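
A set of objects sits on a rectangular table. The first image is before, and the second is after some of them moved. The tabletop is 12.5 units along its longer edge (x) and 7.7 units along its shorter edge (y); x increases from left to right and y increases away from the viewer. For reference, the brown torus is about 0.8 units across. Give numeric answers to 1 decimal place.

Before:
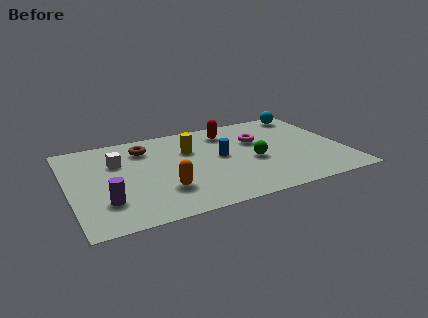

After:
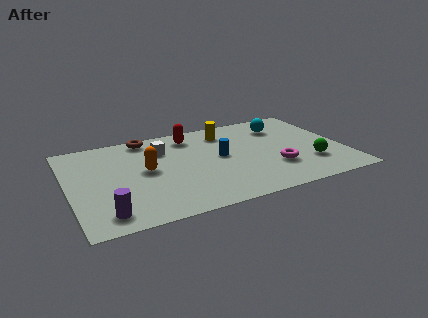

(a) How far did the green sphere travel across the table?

2.7

The green sphere was near (8.3, 3.3) before and (10.8, 2.2) after, so it travelled √(2.5² + 1.1²) ≈ 2.7 units.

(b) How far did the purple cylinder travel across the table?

0.9

The purple cylinder was near (1.5, 2.1) before and (1.4, 1.2) after, so it travelled √(0.1² + 0.9²) ≈ 0.9 units.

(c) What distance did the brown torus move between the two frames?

0.9

The brown torus was near (3.6, 6.0) before and (3.8, 6.9) after, so it travelled √(0.2² + 0.9²) ≈ 0.9 units.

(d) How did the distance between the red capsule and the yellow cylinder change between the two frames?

-0.5

Before: roughly 2.1 units apart; after: 1.6. That's 0.5 units closer together.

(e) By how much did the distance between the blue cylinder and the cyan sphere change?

-1.6

They were about 5.2 units apart before and 3.6 after — 1.6 units closer together.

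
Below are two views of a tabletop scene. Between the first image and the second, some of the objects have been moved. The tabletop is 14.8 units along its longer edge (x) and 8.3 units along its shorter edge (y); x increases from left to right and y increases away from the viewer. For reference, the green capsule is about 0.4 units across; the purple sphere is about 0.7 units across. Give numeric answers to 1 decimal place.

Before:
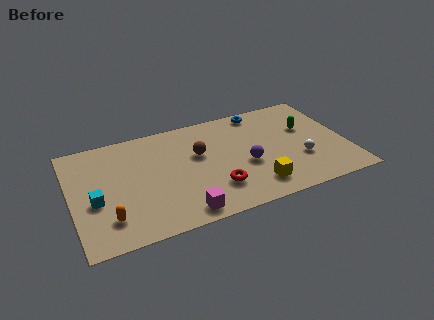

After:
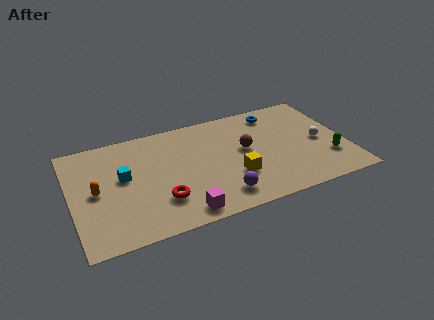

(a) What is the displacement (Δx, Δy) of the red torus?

(-2.9, 0.1)

The red torus started near (7.5, 2.2) and ended near (4.6, 2.3).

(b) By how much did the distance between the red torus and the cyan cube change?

-3.4

They were about 6.4 units apart before and 3.0 after — 3.4 units closer together.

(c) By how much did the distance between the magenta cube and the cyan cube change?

-0.4

The distance was about 5.0 in the first image and 4.6 in the second, so they moved 0.4 units closer together.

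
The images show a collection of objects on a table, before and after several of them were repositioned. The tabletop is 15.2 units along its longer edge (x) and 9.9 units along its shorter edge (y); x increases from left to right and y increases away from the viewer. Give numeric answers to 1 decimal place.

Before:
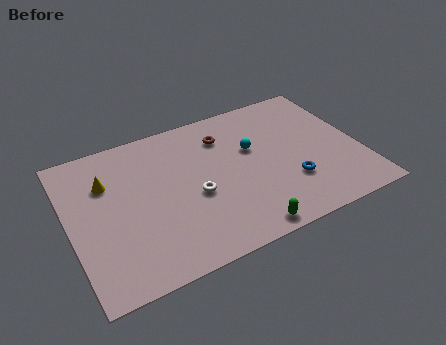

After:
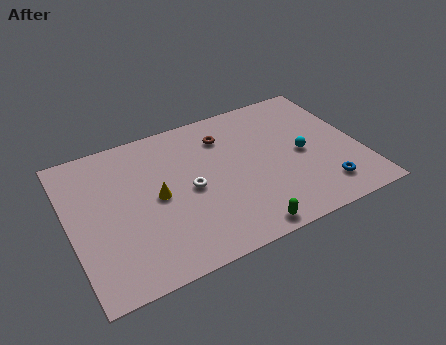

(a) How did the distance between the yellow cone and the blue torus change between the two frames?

-1.1

They were about 10.0 units apart before and 8.9 after — 1.1 units closer together.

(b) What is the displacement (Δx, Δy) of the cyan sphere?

(2.5, -1.4)

The cyan sphere was at about (9.7, 6.1) and moved to about (12.2, 4.7).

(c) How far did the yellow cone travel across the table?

3.1

The yellow cone was near (2.1, 6.9) before and (4.5, 4.9) after, so it travelled √(2.4² + 2.0²) ≈ 3.1 units.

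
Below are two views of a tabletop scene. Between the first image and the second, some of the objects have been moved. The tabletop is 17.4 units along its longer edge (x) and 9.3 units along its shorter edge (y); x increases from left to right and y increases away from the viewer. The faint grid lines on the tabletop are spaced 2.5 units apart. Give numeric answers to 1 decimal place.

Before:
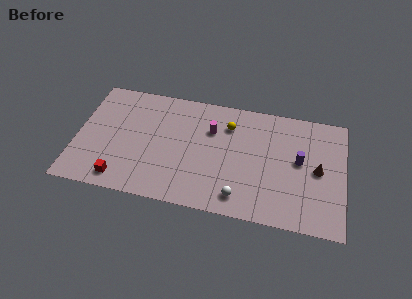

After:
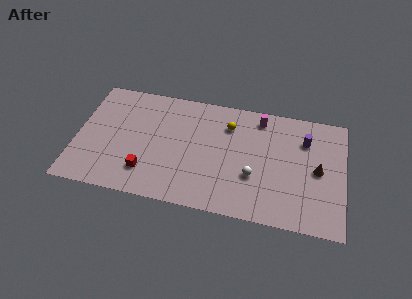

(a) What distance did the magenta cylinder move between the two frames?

3.5

From (8.7, 6.4) to (11.8, 8.0), the magenta cylinder covered √(3.1² + 1.6²) ≈ 3.5 units.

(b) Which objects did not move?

the yellow sphere and the brown cone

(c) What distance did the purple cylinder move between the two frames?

1.7

From (14.5, 5.1) to (14.8, 6.8), the purple cylinder covered √(0.3² + 1.7²) ≈ 1.7 units.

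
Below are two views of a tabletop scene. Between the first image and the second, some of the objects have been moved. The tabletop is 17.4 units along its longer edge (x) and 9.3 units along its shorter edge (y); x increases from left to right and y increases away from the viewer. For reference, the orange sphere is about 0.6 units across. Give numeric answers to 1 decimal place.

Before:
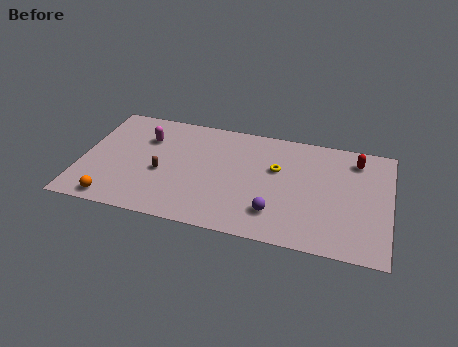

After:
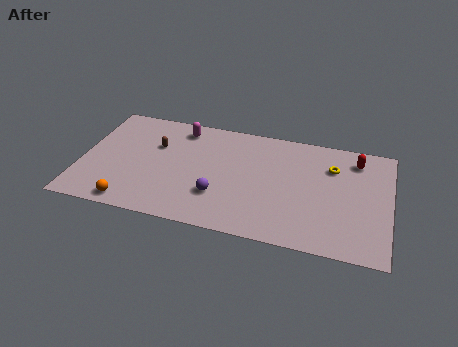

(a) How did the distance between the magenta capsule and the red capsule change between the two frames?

-1.9

The distance was about 11.9 in the first image and 10.0 in the second, so they moved 1.9 units closer together.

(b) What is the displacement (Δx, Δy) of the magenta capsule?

(1.9, 1.3)

From the two frames, the magenta capsule sits at roughly (3.5, 6.6) before and (5.4, 7.9) after.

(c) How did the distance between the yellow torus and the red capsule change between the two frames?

-3.2

Before: roughly 4.8 units apart; after: 1.6. That's 3.2 units closer together.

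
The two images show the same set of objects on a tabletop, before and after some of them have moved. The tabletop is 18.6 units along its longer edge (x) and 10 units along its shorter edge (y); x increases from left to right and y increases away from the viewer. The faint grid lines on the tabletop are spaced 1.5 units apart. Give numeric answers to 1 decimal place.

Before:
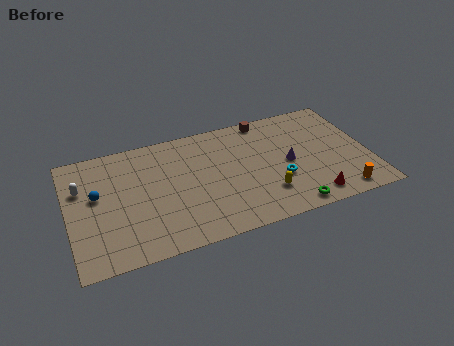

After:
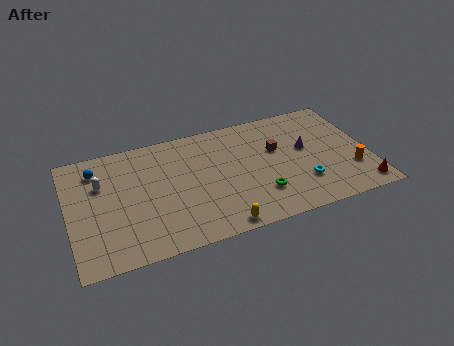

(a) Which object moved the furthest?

the yellow capsule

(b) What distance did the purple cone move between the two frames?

1.5

From (13.6, 4.8) to (14.8, 5.7), the purple cone covered √(1.2² + 0.9²) ≈ 1.5 units.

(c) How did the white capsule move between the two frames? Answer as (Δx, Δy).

(1.2, 0.0)

From the two frames, the white capsule sits at roughly (0.9, 6.7) before and (2.1, 6.7) after.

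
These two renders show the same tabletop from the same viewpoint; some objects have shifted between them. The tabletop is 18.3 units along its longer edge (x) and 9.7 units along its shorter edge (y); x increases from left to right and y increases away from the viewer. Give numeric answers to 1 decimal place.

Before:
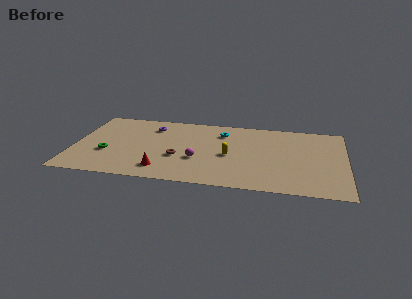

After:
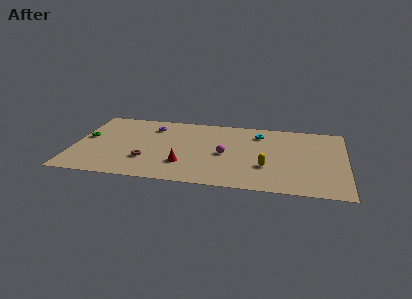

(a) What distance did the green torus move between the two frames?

2.4

From (2.3, 3.5) to (0.8, 5.4), the green torus covered √(1.5² + 1.9²) ≈ 2.4 units.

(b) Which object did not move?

the purple torus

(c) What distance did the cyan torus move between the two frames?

2.5

The cyan torus was near (9.9, 7.5) before and (12.4, 7.7) after, so it travelled √(2.5² + 0.2²) ≈ 2.5 units.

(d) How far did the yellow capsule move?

2.8

The yellow capsule was near (10.5, 4.4) before and (13.0, 3.2) after, so it travelled √(2.5² + 1.2²) ≈ 2.8 units.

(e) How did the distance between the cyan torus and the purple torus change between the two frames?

+2.5

Before: roughly 4.8 units apart; after: 7.3. That's 2.5 units further apart.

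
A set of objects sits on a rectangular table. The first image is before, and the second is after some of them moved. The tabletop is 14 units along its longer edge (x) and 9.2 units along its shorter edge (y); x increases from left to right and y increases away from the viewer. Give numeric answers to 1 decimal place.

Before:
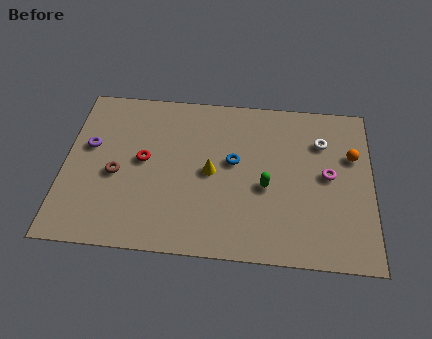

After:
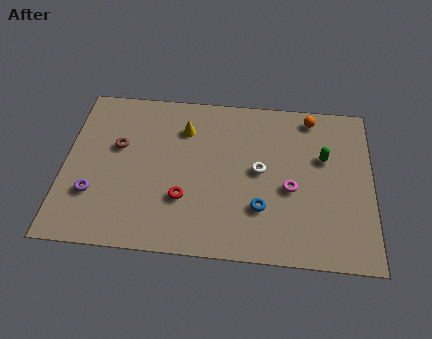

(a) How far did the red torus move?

2.8

From (3.6, 4.9) to (5.5, 2.9), the red torus covered √(1.9² + 2.0²) ≈ 2.8 units.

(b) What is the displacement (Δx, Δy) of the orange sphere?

(-1.9, 2.1)

The orange sphere started near (13.1, 6.0) and ended near (11.2, 8.1).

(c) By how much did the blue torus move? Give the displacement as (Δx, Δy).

(1.3, -2.5)

The blue torus started near (7.7, 5.2) and ended near (9.0, 2.7).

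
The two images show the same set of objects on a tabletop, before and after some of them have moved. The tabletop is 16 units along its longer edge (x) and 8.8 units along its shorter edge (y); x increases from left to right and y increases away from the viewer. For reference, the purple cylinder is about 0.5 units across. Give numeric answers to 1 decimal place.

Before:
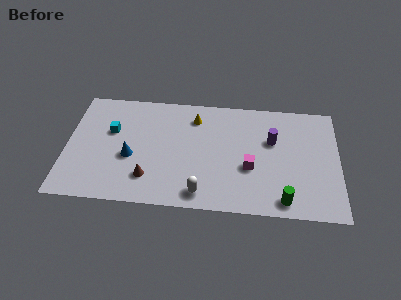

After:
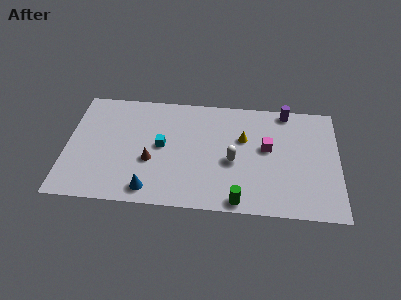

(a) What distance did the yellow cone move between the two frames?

3.2

The yellow cone moved from about (7.5, 7.0) to (10.4, 5.6), a distance of √(2.9² + 1.4²) ≈ 3.2.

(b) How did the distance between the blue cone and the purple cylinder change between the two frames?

+1.9

The distance was about 8.5 in the first image and 10.4 in the second, so they moved 1.9 units further apart.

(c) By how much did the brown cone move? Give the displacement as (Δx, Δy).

(0.1, 1.3)

The brown cone was at about (4.9, 2.1) and moved to about (5.0, 3.4).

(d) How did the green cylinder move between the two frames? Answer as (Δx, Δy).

(-2.6, -0.3)

From the two frames, the green cylinder sits at roughly (12.8, 1.1) before and (10.2, 0.8) after.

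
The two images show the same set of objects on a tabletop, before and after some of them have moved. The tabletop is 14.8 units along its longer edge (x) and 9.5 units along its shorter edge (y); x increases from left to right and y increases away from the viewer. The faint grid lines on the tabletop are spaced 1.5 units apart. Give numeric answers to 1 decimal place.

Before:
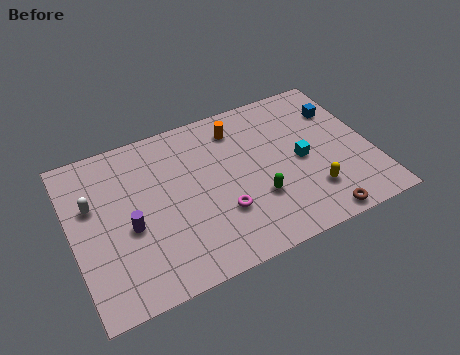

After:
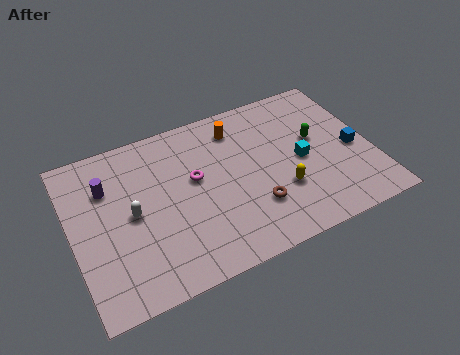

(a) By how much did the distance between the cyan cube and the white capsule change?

-1.9

They were about 10.3 units apart before and 8.4 after — 1.9 units closer together.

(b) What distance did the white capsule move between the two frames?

2.2

The white capsule moved from about (1.1, 6.0) to (2.9, 4.7), a distance of √(1.8² + 1.3²) ≈ 2.2.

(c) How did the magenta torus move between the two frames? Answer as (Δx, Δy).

(-1.0, 2.5)

The magenta torus was at about (7.1, 3.0) and moved to about (6.1, 5.5).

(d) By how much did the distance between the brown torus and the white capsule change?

-5.6

The distance was about 11.7 in the first image and 6.1 in the second, so they moved 5.6 units closer together.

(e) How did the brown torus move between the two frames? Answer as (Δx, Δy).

(-2.9, 1.9)

From the two frames, the brown torus sits at roughly (11.6, 0.8) before and (8.7, 2.7) after.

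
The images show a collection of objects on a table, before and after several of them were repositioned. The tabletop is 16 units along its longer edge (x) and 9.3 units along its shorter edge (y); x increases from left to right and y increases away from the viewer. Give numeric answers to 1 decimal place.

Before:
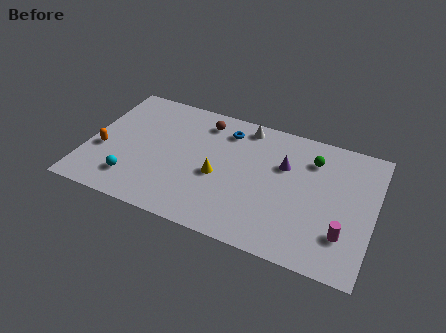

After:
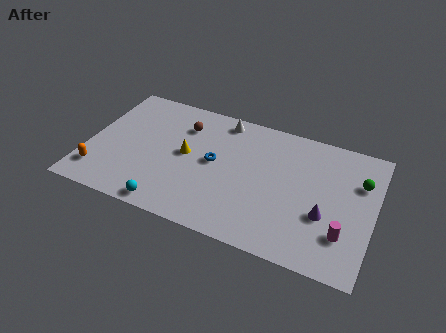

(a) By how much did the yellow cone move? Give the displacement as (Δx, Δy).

(-1.9, 0.9)

From the two frames, the yellow cone sits at roughly (7.4, 4.0) before and (5.5, 4.9) after.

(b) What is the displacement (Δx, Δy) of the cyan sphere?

(2.2, -1.1)

The cyan sphere was at about (2.8, 2.0) and moved to about (5.0, 0.9).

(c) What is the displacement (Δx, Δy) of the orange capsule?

(0.0, -1.7)

The orange capsule was at about (0.9, 3.6) and moved to about (0.9, 1.9).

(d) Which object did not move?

the magenta cylinder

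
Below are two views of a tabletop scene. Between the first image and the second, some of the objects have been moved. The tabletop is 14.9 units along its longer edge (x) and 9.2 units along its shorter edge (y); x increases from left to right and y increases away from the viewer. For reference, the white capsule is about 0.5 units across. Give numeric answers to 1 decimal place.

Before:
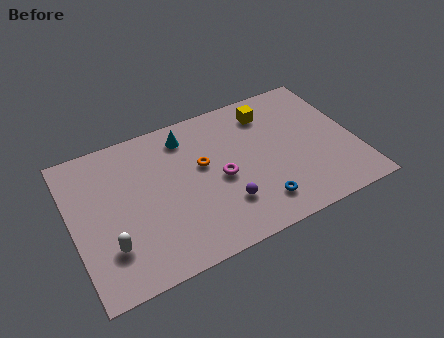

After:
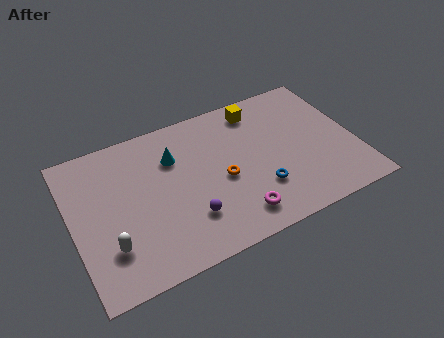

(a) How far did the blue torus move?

0.9

The blue torus moved from about (9.4, 1.8) to (9.6, 2.7), a distance of √(0.2² + 0.9²) ≈ 0.9.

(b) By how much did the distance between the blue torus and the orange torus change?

-2.1

Before: roughly 4.4 units apart; after: 2.3. That's 2.1 units closer together.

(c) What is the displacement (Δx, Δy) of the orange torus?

(0.9, -1.3)

The orange torus was at about (6.9, 5.4) and moved to about (7.8, 4.1).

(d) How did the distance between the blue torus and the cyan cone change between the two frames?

-1.0

Before: roughly 6.6 units apart; after: 5.6. That's 1.0 units closer together.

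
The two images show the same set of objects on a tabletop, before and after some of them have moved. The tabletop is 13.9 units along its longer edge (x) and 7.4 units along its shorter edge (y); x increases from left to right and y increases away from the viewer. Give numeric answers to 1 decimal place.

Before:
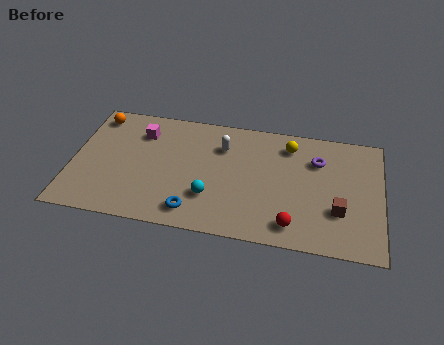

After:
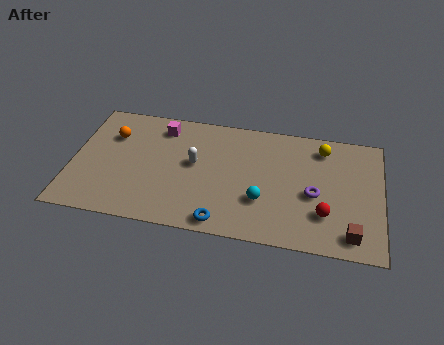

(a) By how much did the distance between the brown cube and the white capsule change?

+1.6

The distance was about 6.1 in the first image and 7.7 in the second, so they moved 1.6 units further apart.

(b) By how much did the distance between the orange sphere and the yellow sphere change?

+0.7

The distance was about 8.8 in the first image and 9.5 in the second, so they moved 0.7 units further apart.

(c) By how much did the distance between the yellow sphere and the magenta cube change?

+0.6

Before: roughly 6.7 units apart; after: 7.3. That's 0.6 units further apart.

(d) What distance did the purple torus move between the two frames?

2.1

The purple torus was near (11.0, 5.3) before and (10.9, 3.2) after, so it travelled √(0.1² + 2.1²) ≈ 2.1 units.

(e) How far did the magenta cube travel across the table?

1.0

The magenta cube moved from about (3.0, 5.6) to (3.9, 6.1), a distance of √(0.9² + 0.5²) ≈ 1.0.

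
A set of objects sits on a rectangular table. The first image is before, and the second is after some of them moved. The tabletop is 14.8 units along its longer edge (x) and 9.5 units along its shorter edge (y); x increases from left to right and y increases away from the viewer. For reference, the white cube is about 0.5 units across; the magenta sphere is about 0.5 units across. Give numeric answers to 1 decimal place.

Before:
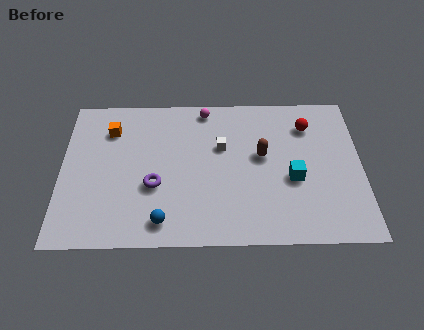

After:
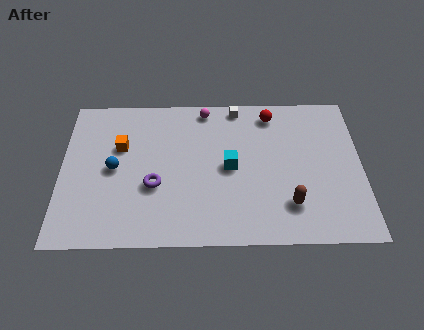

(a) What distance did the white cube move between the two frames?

2.7

The white cube moved from about (7.9, 6.0) to (8.7, 8.6), a distance of √(0.8² + 2.6²) ≈ 2.7.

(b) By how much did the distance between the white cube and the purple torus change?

+2.4

They were about 4.1 units apart before and 6.5 after — 2.4 units further apart.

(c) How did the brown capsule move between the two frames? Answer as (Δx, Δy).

(1.3, -3.1)

The brown capsule started near (9.9, 5.4) and ended near (11.2, 2.3).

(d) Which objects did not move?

the magenta sphere and the purple torus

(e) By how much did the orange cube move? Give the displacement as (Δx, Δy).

(0.5, -1.1)

From the two frames, the orange cube sits at roughly (2.4, 7.2) before and (2.9, 6.1) after.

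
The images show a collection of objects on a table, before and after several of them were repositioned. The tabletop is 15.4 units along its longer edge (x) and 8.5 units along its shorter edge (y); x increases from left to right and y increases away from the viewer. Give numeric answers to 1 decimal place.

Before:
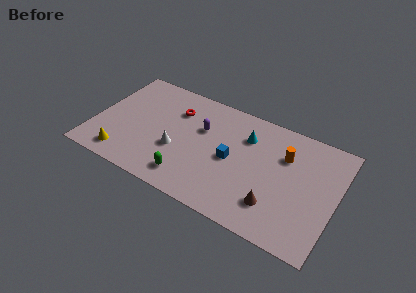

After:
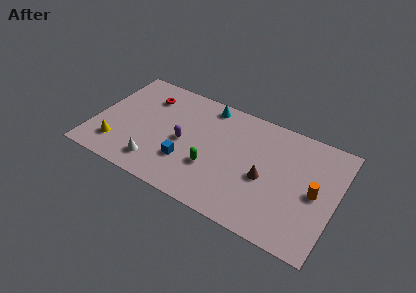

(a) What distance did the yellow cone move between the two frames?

0.8

From (2.2, 1.3) to (1.7, 1.9), the yellow cone covered √(0.5² + 0.6²) ≈ 0.8 units.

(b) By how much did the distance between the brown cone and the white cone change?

+0.5

They were about 6.5 units apart before and 7.0 after — 0.5 units further apart.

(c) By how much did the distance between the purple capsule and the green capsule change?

-1.7

Before: roughly 4.0 units apart; after: 2.3. That's 1.7 units closer together.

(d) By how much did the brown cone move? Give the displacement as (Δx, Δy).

(-0.8, 1.6)

The brown cone was at about (11.8, 2.1) and moved to about (11.0, 3.7).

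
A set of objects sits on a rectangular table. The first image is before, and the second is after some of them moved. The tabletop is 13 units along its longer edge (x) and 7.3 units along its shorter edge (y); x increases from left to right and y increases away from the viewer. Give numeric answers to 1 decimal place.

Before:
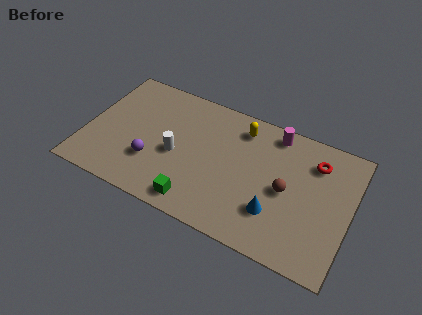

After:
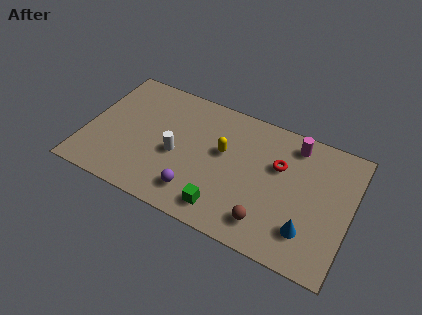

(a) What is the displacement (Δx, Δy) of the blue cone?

(1.6, -0.3)

From the two frames, the blue cone sits at roughly (9.5, 2.1) before and (11.1, 1.8) after.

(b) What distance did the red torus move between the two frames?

1.9

The red torus moved from about (11.1, 5.6) to (9.4, 4.7), a distance of √(1.7² + 0.9²) ≈ 1.9.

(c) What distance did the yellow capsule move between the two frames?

1.8

From (7.4, 6.0) to (6.7, 4.3), the yellow capsule covered √(0.7² + 1.7²) ≈ 1.8 units.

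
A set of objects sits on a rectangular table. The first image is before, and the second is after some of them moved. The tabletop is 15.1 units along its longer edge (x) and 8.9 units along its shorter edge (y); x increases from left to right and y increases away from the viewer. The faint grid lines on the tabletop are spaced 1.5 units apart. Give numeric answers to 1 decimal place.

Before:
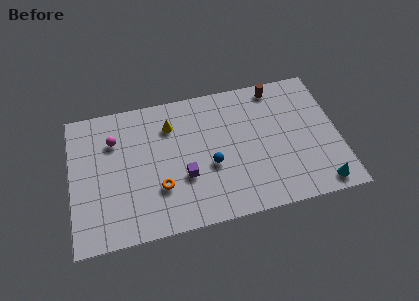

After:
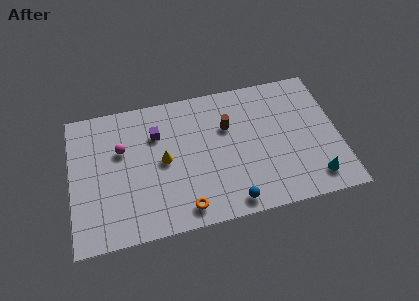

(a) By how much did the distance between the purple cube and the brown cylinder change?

-3.2

The distance was about 7.2 in the first image and 4.0 in the second, so they moved 3.2 units closer together.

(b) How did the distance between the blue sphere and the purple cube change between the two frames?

+5.0

Before: roughly 1.6 units apart; after: 6.6. That's 5.0 units further apart.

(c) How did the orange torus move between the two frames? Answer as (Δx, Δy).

(1.3, -1.6)

The orange torus started near (4.9, 2.8) and ended near (6.2, 1.2).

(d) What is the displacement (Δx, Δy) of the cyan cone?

(-0.3, 0.5)

The cyan cone was at about (13.8, 1.0) and moved to about (13.5, 1.5).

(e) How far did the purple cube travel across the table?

3.4

The purple cube moved from about (6.3, 3.2) to (4.9, 6.3), a distance of √(1.4² + 3.1²) ≈ 3.4.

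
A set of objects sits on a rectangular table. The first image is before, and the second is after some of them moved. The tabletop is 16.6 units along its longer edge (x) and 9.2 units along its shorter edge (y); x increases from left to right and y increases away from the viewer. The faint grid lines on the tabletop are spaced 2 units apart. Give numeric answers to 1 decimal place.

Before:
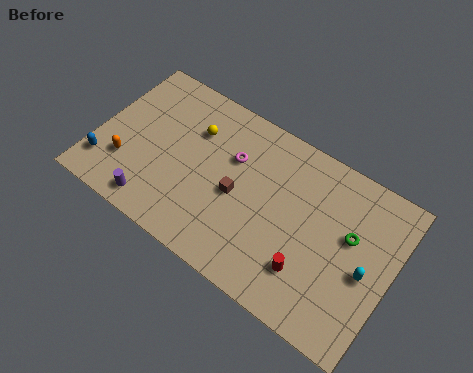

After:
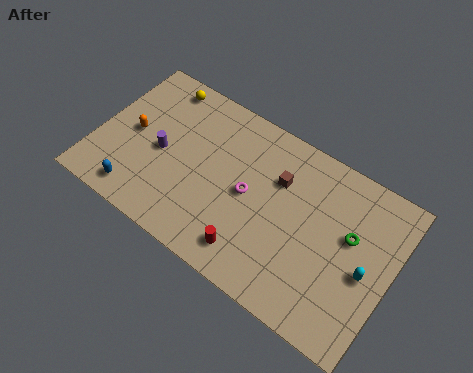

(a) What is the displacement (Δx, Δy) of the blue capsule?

(2.0, -0.7)

The blue capsule started near (0.8, 2.0) and ended near (2.8, 1.3).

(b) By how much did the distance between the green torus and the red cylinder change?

+2.7

The distance was about 3.6 in the first image and 6.3 in the second, so they moved 2.7 units further apart.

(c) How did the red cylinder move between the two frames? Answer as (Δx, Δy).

(-3.1, -0.8)

From the two frames, the red cylinder sits at roughly (12.4, 2.4) before and (9.3, 1.6) after.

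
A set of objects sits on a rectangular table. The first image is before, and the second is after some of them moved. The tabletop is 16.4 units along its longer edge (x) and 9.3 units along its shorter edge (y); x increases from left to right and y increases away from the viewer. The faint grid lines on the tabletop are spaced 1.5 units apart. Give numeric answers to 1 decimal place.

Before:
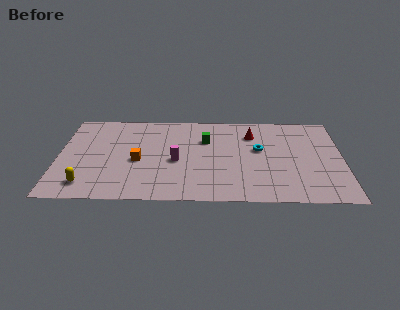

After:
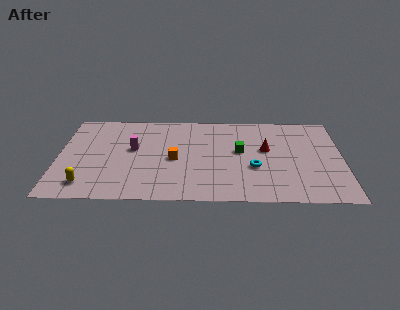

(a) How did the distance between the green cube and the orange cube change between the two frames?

-0.6

Before: roughly 4.5 units apart; after: 3.9. That's 0.6 units closer together.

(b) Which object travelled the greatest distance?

the magenta cylinder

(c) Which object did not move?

the yellow capsule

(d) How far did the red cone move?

1.8

From (11.2, 7.0) to (12.0, 5.4), the red cone covered √(0.8² + 1.6²) ≈ 1.8 units.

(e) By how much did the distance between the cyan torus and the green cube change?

-1.4

Before: roughly 3.3 units apart; after: 1.9. That's 1.4 units closer together.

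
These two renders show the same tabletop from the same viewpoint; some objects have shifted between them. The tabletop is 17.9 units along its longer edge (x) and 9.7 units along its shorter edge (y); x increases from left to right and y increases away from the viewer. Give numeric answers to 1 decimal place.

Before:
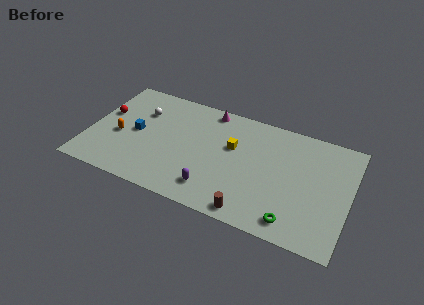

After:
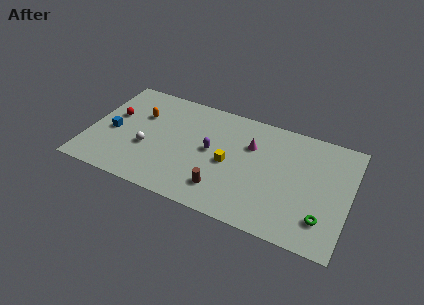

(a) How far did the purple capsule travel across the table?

3.2

The purple capsule moved from about (8.9, 1.9) to (8.4, 5.1), a distance of √(0.5² + 3.2²) ≈ 3.2.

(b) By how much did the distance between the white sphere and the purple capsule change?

-2.9

Before: roughly 7.4 units apart; after: 4.5. That's 2.9 units closer together.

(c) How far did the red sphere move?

0.6

The red sphere moved from about (0.9, 5.8) to (1.5, 5.8), a distance of √(0.6² + 0.0²) ≈ 0.6.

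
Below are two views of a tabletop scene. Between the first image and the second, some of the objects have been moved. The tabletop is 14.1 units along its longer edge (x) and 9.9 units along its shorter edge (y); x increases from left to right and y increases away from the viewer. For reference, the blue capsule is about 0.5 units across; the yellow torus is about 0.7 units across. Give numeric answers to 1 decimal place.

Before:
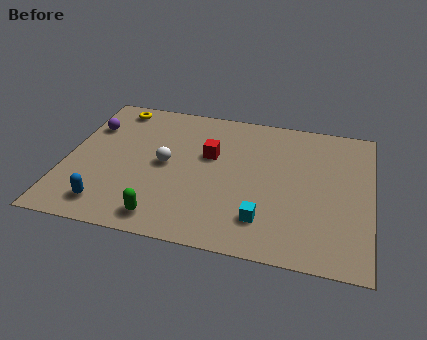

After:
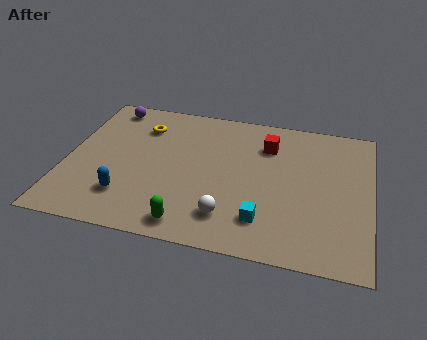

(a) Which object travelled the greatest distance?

the white sphere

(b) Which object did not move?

the cyan cube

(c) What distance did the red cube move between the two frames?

2.9

From (6.6, 6.1) to (9.2, 7.4), the red cube covered √(2.6² + 1.3²) ≈ 2.9 units.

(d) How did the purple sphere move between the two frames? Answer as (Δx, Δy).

(0.7, 1.7)

From the two frames, the purple sphere sits at roughly (0.9, 7.0) before and (1.6, 8.7) after.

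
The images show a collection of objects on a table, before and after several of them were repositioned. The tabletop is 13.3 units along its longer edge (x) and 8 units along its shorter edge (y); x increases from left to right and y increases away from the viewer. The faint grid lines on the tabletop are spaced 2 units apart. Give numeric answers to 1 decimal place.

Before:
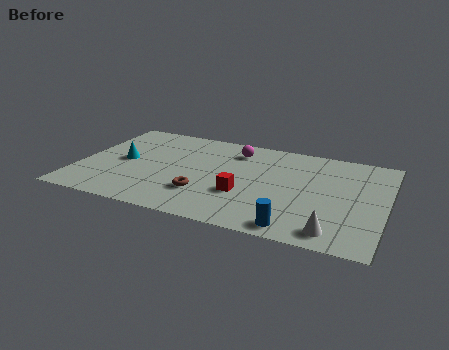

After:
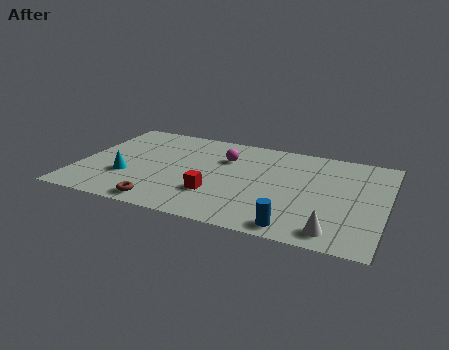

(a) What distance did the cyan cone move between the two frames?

1.3

From (1.9, 4.0) to (2.2, 2.7), the cyan cone covered √(0.3² + 1.3²) ≈ 1.3 units.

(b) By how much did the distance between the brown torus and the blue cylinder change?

+1.4

They were about 4.3 units apart before and 5.7 after — 1.4 units further apart.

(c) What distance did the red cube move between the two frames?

1.3

The red cube moved from about (7.3, 2.8) to (6.1, 2.4), a distance of √(1.2² + 0.4²) ≈ 1.3.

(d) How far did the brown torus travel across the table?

2.1

The brown torus moved from about (5.6, 2.3) to (4.0, 0.9), a distance of √(1.6² + 1.4²) ≈ 2.1.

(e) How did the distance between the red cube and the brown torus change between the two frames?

+0.8

The distance was about 1.8 in the first image and 2.6 in the second, so they moved 0.8 units further apart.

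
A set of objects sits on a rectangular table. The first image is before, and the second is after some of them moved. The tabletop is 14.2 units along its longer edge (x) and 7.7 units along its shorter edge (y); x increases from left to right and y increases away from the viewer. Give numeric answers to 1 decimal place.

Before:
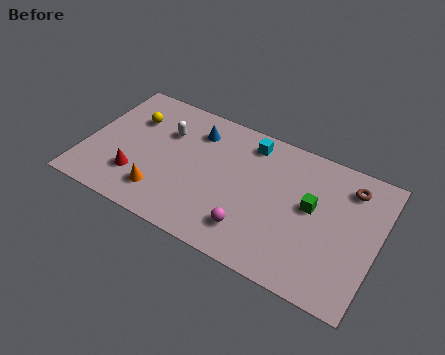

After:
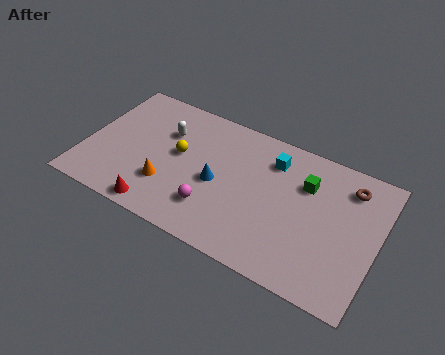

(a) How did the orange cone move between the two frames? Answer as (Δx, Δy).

(0.2, 0.6)

The orange cone started near (4.0, 1.7) and ended near (4.2, 2.3).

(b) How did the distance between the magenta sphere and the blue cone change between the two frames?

-3.9

The distance was about 5.4 in the first image and 1.5 in the second, so they moved 3.9 units closer together.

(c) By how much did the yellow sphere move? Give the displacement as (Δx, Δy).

(2.5, -1.1)

From the two frames, the yellow sphere sits at roughly (2.0, 5.4) before and (4.5, 4.3) after.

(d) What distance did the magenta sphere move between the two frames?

1.9

The magenta sphere was near (8.4, 1.7) before and (6.5, 2.0) after, so it travelled √(1.9² + 0.3²) ≈ 1.9 units.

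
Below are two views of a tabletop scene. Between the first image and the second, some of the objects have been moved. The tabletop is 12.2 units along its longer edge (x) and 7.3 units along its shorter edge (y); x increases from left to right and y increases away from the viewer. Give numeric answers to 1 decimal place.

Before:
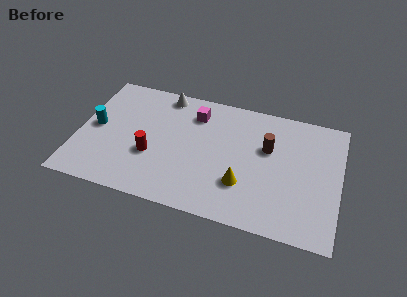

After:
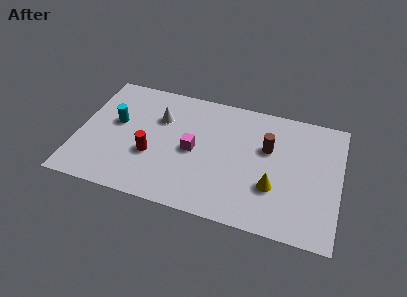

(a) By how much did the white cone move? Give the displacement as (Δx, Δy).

(-0.1, -1.5)

The white cone started near (3.8, 6.5) and ended near (3.7, 5.0).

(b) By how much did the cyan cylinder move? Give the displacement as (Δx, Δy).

(0.9, 0.5)

From the two frames, the cyan cylinder sits at roughly (0.8, 3.7) before and (1.7, 4.2) after.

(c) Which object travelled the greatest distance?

the magenta cube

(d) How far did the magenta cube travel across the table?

2.2

The magenta cube was near (5.3, 5.7) before and (5.4, 3.5) after, so it travelled √(0.1² + 2.2²) ≈ 2.2 units.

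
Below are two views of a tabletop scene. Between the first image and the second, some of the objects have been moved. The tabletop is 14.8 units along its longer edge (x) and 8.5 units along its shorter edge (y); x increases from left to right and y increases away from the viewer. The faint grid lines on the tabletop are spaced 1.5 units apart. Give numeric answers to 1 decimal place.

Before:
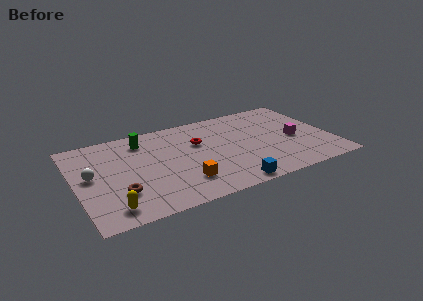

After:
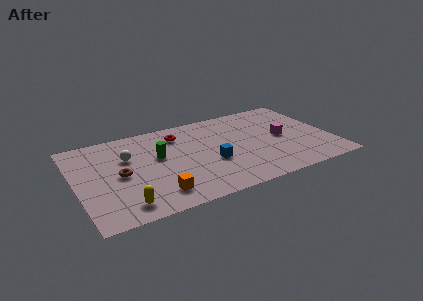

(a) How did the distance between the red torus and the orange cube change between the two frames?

+1.8

They were about 3.6 units apart before and 5.4 after — 1.8 units further apart.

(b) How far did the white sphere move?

2.4

The white sphere was near (0.9, 4.6) before and (3.1, 5.6) after, so it travelled √(2.2² + 1.0²) ≈ 2.4 units.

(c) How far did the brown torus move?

1.6

The brown torus was near (2.3, 2.5) before and (2.5, 4.1) after, so it travelled √(0.2² + 1.6²) ≈ 1.6 units.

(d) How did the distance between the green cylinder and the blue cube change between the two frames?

-4.1

They were about 7.5 units apart before and 3.4 after — 4.1 units closer together.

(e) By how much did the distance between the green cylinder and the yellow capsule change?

-1.7

The distance was about 6.1 in the first image and 4.4 in the second, so they moved 1.7 units closer together.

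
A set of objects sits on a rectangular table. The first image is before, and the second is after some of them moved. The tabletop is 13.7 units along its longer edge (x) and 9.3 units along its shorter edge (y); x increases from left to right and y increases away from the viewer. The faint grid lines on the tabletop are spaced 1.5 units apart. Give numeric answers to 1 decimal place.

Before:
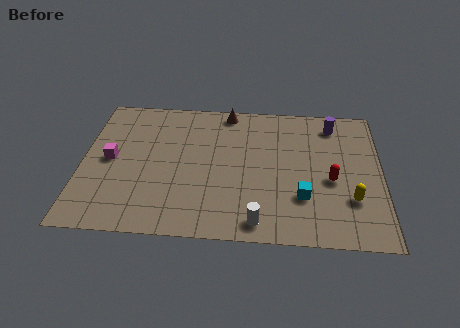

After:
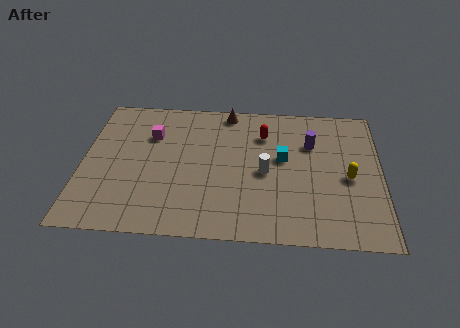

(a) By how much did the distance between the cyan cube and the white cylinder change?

-1.3

They were about 2.6 units apart before and 1.3 after — 1.3 units closer together.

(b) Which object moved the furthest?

the red capsule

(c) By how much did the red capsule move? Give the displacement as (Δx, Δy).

(-3.1, 2.9)

The red capsule started near (11.4, 4.0) and ended near (8.3, 6.9).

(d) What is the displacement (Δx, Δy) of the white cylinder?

(0.3, 3.2)

From the two frames, the white cylinder sits at roughly (8.1, 1.1) before and (8.4, 4.3) after.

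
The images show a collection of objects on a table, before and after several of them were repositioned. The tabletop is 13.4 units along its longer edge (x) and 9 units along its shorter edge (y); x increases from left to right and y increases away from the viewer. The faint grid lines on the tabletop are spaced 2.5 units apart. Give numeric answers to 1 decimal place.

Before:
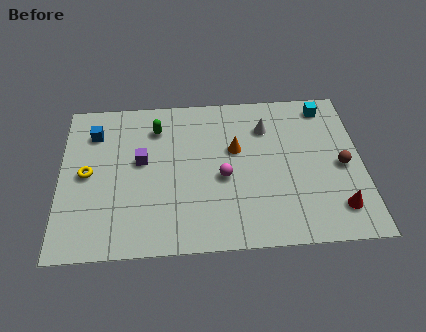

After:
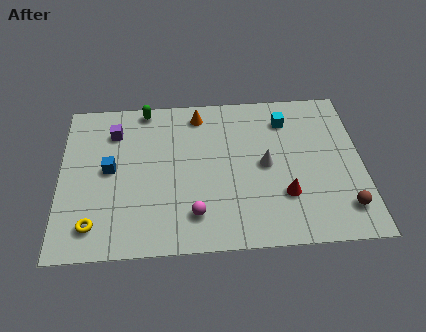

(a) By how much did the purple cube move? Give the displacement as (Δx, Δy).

(-1.2, 1.8)

The purple cube was at about (3.6, 5.1) and moved to about (2.4, 6.9).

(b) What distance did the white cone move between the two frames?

2.2

The white cone was near (9.2, 6.7) before and (9.1, 4.5) after, so it travelled √(0.1² + 2.2²) ≈ 2.2 units.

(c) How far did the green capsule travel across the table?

1.3

From (4.3, 7.0) to (3.8, 8.2), the green capsule covered √(0.5² + 1.2²) ≈ 1.3 units.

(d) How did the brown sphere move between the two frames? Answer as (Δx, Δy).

(0.0, -2.4)

The brown sphere was at about (12.5, 4.2) and moved to about (12.5, 1.8).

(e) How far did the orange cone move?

2.7

The orange cone was near (7.8, 5.5) before and (6.2, 7.7) after, so it travelled √(1.6² + 2.2²) ≈ 2.7 units.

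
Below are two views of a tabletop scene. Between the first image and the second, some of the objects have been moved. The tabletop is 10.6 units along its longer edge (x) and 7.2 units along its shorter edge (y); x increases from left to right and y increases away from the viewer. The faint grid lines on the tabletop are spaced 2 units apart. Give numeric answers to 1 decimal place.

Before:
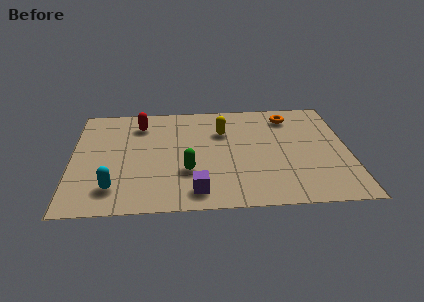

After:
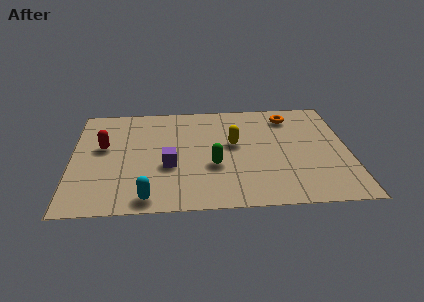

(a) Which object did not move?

the orange torus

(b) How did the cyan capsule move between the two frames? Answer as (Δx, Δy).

(1.3, -0.7)

The cyan capsule was at about (1.6, 1.5) and moved to about (2.9, 0.8).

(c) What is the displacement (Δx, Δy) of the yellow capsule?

(0.4, -0.9)

The yellow capsule started near (5.8, 5.0) and ended near (6.2, 4.1).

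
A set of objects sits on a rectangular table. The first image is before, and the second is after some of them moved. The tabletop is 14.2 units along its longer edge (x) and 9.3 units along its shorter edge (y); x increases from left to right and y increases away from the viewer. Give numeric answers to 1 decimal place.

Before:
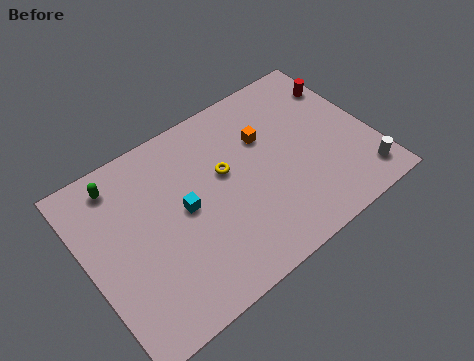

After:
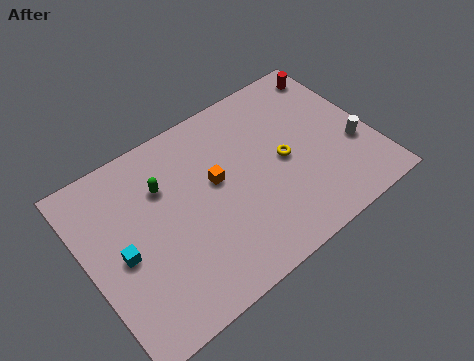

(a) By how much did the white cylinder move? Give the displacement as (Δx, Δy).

(0.0, 1.9)

From the two frames, the white cylinder sits at roughly (13.2, 1.5) before and (13.2, 3.4) after.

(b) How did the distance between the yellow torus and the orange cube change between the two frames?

+1.1

The distance was about 2.3 in the first image and 3.4 in the second, so they moved 1.1 units further apart.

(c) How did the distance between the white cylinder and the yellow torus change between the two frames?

-3.8

The distance was about 7.4 in the first image and 3.6 in the second, so they moved 3.8 units closer together.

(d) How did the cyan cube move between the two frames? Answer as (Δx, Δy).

(-3.2, -0.5)

From the two frames, the cyan cube sits at roughly (4.8, 4.8) before and (1.6, 4.3) after.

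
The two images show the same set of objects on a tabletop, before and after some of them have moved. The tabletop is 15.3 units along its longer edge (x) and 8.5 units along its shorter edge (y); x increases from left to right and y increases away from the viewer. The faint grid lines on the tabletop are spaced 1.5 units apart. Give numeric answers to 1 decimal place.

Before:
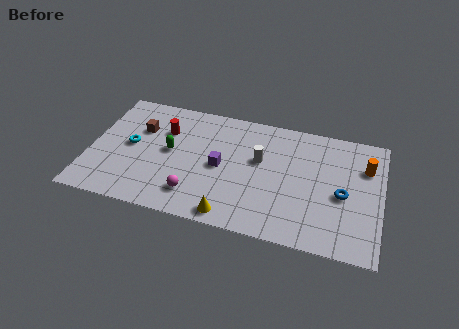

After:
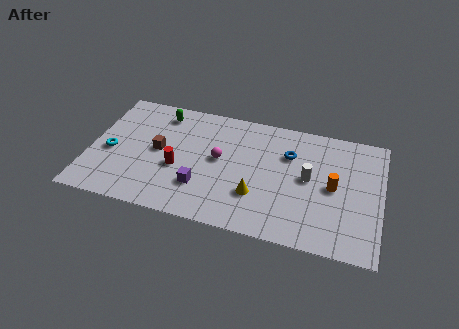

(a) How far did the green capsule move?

2.7

The green capsule moved from about (4.2, 4.5) to (3.5, 7.1), a distance of √(0.7² + 2.6²) ≈ 2.7.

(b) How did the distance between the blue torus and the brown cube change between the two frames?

-4.0

They were about 11.0 units apart before and 7.0 after — 4.0 units closer together.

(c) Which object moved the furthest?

the blue torus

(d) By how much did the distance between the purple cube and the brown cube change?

-1.6

The distance was about 4.7 in the first image and 3.1 in the second, so they moved 1.6 units closer together.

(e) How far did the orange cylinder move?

2.4

The orange cylinder was near (14.4, 6.0) before and (12.8, 4.2) after, so it travelled √(1.6² + 1.8²) ≈ 2.4 units.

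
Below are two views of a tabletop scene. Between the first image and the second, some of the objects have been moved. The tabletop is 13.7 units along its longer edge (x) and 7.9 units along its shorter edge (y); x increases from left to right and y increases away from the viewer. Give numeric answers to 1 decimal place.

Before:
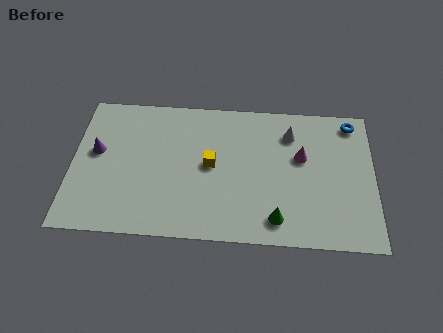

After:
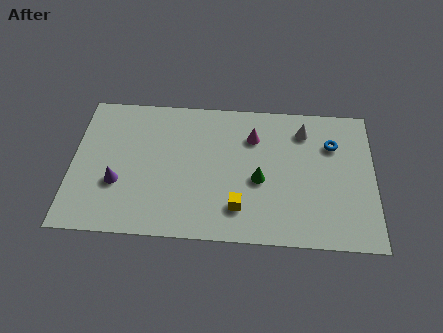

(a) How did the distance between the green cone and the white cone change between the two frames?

-1.3

They were about 4.8 units apart before and 3.5 after — 1.3 units closer together.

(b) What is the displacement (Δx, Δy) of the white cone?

(0.6, 0.2)

The white cone started near (9.9, 6.1) and ended near (10.5, 6.3).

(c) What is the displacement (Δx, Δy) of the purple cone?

(1.0, -1.7)

The purple cone was at about (1.1, 4.5) and moved to about (2.1, 2.8).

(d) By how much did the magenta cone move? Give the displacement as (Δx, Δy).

(-2.2, 1.0)

From the two frames, the magenta cone sits at roughly (10.4, 4.8) before and (8.2, 5.8) after.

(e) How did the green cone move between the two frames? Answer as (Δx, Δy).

(-0.8, 2.1)

The green cone started near (9.3, 1.3) and ended near (8.5, 3.4).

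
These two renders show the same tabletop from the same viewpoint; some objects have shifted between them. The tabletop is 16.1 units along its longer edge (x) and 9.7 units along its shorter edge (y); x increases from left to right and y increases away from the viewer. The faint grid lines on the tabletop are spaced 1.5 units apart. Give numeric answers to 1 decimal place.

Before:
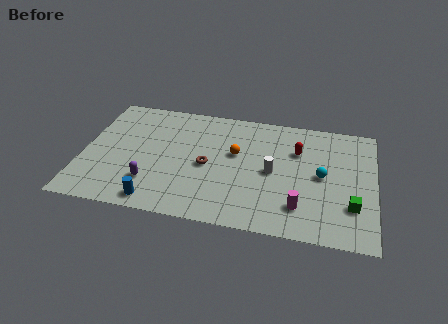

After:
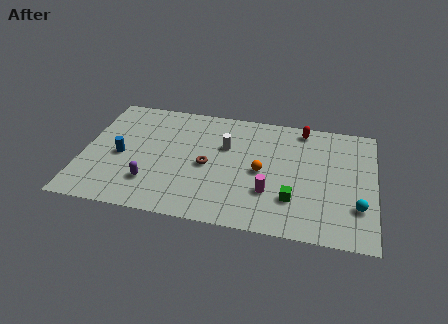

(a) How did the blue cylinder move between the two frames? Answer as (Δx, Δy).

(-2.2, 3.3)

The blue cylinder was at about (4.3, 1.1) and moved to about (2.1, 4.4).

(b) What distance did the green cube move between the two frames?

3.2

The green cube was near (14.9, 2.8) before and (11.7, 2.7) after, so it travelled √(3.2² + 0.1²) ≈ 3.2 units.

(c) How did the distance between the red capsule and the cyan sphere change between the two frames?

+4.3

Before: roughly 2.3 units apart; after: 6.6. That's 4.3 units further apart.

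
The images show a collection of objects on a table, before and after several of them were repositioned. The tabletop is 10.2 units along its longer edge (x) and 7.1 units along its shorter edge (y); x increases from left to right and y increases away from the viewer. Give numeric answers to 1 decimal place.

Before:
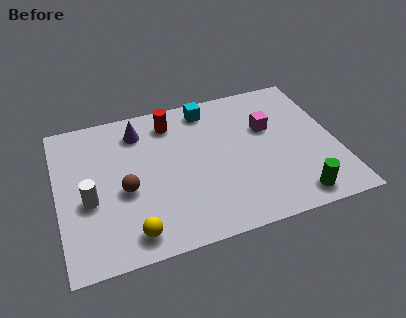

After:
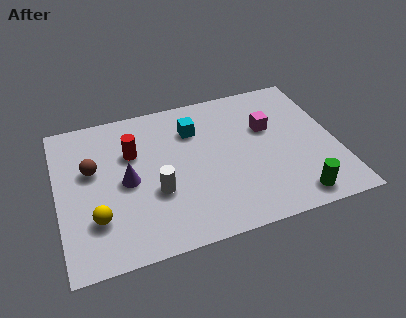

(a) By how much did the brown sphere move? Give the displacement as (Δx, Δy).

(-1.1, 1.3)

From the two frames, the brown sphere sits at roughly (2.4, 3.0) before and (1.3, 4.3) after.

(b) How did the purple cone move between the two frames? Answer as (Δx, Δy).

(-0.6, -2.3)

From the two frames, the purple cone sits at roughly (3.1, 5.7) before and (2.5, 3.4) after.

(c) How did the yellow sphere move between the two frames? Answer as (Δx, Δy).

(-1.2, 1.0)

The yellow sphere was at about (2.5, 1.0) and moved to about (1.3, 2.0).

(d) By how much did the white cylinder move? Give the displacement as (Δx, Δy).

(2.4, -0.3)

The white cylinder started near (1.1, 2.9) and ended near (3.5, 2.6).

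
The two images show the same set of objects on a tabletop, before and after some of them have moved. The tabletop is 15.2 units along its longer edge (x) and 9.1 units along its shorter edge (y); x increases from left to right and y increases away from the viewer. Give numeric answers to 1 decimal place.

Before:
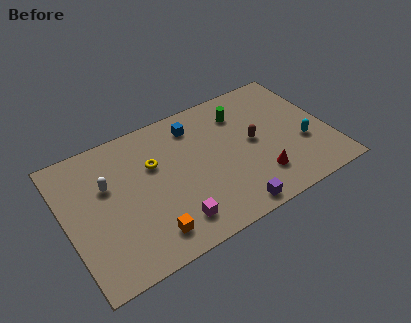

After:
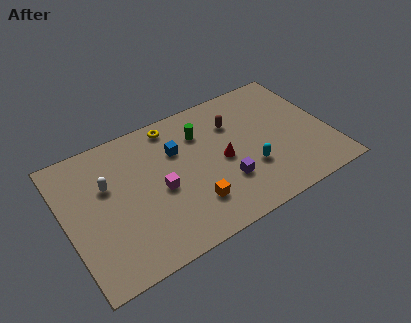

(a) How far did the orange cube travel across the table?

2.7

From (4.3, 1.6) to (6.9, 2.3), the orange cube covered √(2.6² + 0.7²) ≈ 2.7 units.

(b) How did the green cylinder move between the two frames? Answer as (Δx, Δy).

(-2.4, -0.3)

The green cylinder was at about (10.5, 7.0) and moved to about (8.1, 6.7).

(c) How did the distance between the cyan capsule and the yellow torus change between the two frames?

-2.5

They were about 8.8 units apart before and 6.3 after — 2.5 units closer together.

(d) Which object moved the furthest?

the cyan capsule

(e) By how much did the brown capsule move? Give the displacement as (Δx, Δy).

(-0.9, 1.8)

The brown capsule started near (10.9, 4.7) and ended near (10.0, 6.5).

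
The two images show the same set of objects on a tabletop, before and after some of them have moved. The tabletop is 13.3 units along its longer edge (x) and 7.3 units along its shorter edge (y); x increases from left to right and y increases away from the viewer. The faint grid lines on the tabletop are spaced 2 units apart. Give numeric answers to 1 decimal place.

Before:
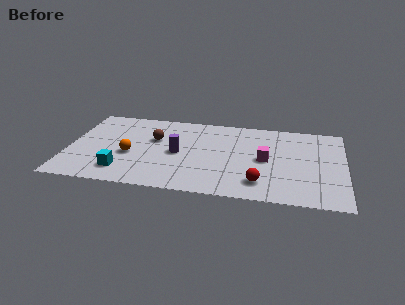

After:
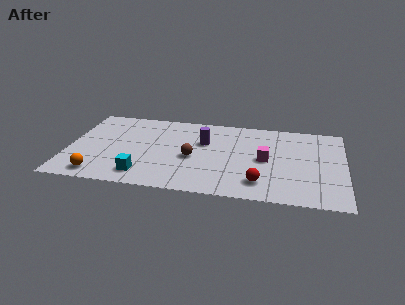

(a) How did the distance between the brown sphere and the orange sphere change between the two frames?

+3.0

They were about 1.9 units apart before and 4.9 after — 3.0 units further apart.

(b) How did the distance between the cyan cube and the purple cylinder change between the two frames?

+1.1

Before: roughly 3.3 units apart; after: 4.4. That's 1.1 units further apart.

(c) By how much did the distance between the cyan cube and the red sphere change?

-1.0

They were about 6.6 units apart before and 5.6 after — 1.0 units closer together.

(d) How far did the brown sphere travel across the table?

2.4

From (4.1, 4.6) to (6.0, 3.2), the brown sphere covered √(1.9² + 1.4²) ≈ 2.4 units.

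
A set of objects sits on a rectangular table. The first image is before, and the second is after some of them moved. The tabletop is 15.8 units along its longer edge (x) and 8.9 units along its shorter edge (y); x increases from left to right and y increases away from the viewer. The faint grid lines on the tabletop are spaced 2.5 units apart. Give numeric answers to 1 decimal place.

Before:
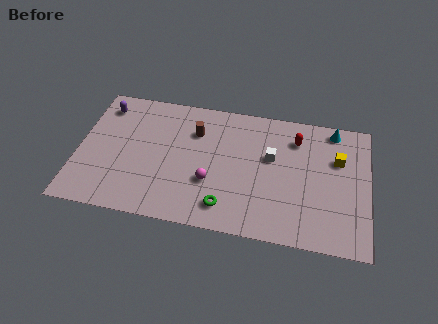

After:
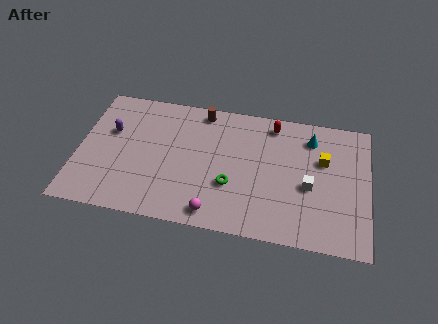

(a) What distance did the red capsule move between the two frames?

1.5

The red capsule was near (11.8, 6.9) before and (10.5, 7.7) after, so it travelled √(1.3² + 0.8²) ≈ 1.5 units.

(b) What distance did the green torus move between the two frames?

1.5

The green torus was near (8.2, 1.6) before and (8.4, 3.1) after, so it travelled √(0.2² + 1.5²) ≈ 1.5 units.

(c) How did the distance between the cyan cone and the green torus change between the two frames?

-2.6

Before: roughly 8.4 units apart; after: 5.8. That's 2.6 units closer together.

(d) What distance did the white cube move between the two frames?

2.6

From (10.5, 5.4) to (12.6, 3.8), the white cube covered √(2.1² + 1.6²) ≈ 2.6 units.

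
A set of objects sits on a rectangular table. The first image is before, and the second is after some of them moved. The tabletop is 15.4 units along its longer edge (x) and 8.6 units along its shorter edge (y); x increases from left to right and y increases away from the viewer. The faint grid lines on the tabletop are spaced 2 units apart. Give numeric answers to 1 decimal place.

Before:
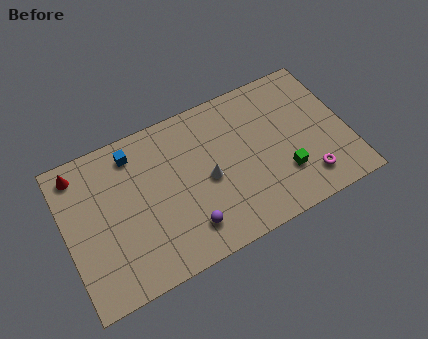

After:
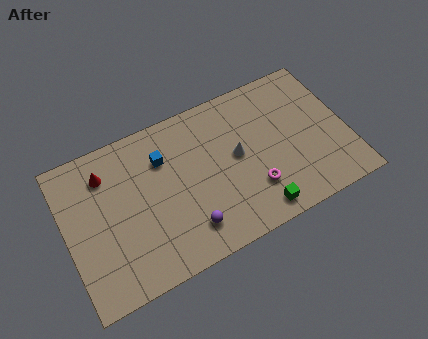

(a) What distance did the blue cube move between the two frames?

1.8

From (4.0, 7.2) to (5.5, 6.2), the blue cube covered √(1.5² + 1.0²) ≈ 1.8 units.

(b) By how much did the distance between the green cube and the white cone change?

-0.7

The distance was about 4.3 in the first image and 3.6 in the second, so they moved 0.7 units closer together.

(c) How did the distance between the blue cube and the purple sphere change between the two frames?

-1.4

The distance was about 5.9 in the first image and 4.5 in the second, so they moved 1.4 units closer together.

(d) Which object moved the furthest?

the magenta torus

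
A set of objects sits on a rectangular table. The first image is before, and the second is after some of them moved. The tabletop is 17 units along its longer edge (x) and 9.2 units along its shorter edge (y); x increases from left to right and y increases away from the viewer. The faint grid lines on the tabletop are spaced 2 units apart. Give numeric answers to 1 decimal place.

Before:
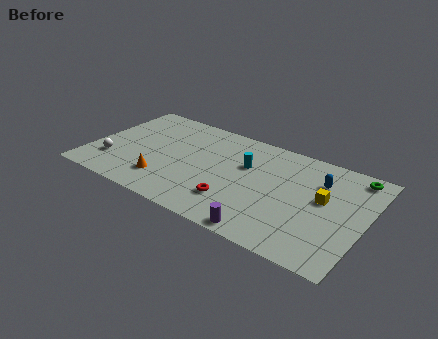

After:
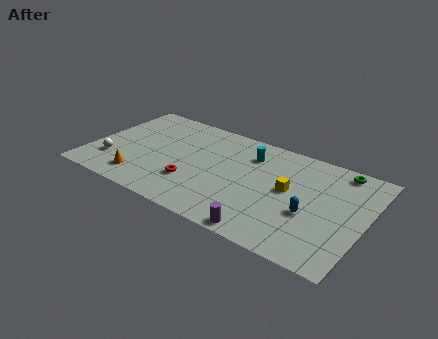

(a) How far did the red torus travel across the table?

2.7

The red torus moved from about (9.3, 2.4) to (6.6, 2.8), a distance of √(2.7² + 0.4²) ≈ 2.7.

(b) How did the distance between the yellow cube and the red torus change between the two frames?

+0.3

The distance was about 5.8 in the first image and 6.1 in the second, so they moved 0.3 units further apart.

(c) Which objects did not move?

the white sphere and the purple cylinder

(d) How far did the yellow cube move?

2.1

The yellow cube moved from about (14.4, 5.2) to (12.3, 5.0), a distance of √(2.1² + 0.2²) ≈ 2.1.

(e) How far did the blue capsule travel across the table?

3.0

From (14.0, 6.6) to (13.8, 3.6), the blue capsule covered √(0.2² + 3.0²) ≈ 3.0 units.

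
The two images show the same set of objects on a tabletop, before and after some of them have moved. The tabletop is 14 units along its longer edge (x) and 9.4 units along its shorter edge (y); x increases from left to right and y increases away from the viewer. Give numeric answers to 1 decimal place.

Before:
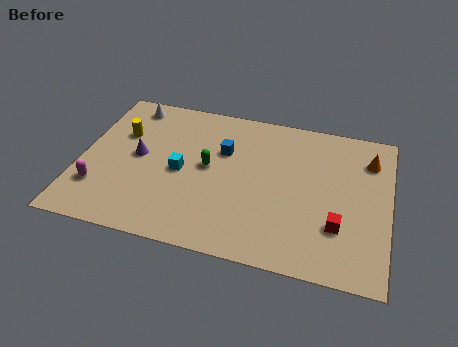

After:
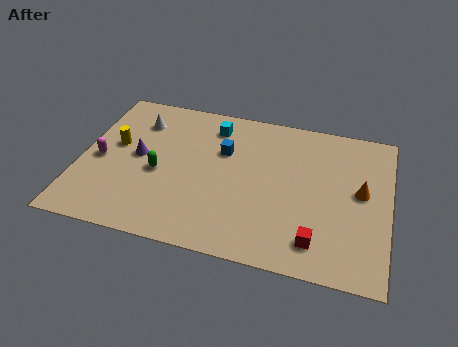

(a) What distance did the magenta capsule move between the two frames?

1.8

The magenta capsule moved from about (1.0, 2.5) to (0.9, 4.3), a distance of √(0.1² + 1.8²) ≈ 1.8.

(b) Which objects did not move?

the blue cube and the purple cone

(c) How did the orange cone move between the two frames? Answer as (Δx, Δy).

(-0.3, -2.1)

The orange cone was at about (13.0, 7.2) and moved to about (12.7, 5.1).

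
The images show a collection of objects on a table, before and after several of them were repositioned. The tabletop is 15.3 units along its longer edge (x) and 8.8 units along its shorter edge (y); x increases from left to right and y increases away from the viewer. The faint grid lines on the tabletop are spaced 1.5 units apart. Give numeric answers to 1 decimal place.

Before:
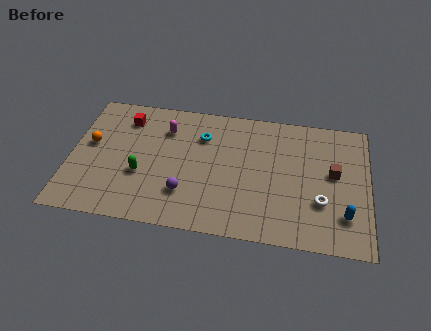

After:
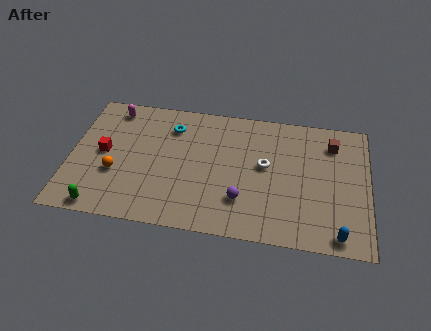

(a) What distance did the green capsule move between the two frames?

3.1

The green capsule was near (3.7, 3.3) before and (1.8, 0.8) after, so it travelled √(1.9² + 2.5²) ≈ 3.1 units.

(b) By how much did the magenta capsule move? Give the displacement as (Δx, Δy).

(-2.8, 1.0)

The magenta capsule was at about (4.8, 6.6) and moved to about (2.0, 7.6).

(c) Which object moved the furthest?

the white torus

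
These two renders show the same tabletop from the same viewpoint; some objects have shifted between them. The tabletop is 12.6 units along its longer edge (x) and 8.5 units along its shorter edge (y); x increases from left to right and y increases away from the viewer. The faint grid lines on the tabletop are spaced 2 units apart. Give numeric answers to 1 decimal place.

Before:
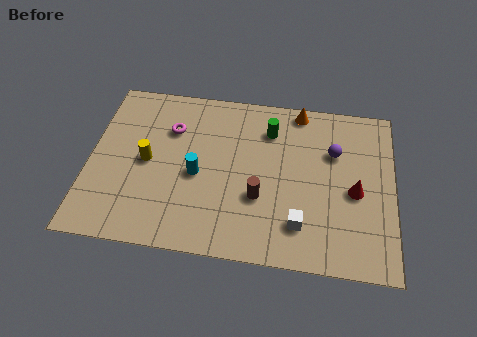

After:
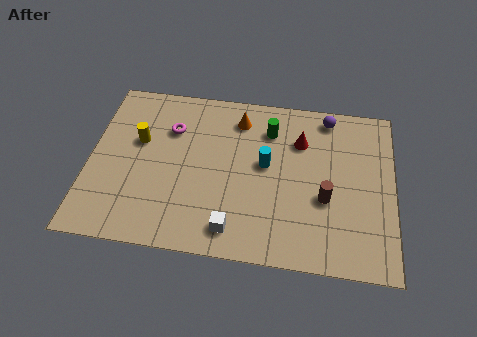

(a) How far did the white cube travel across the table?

2.8

The white cube moved from about (8.8, 1.9) to (6.1, 1.3), a distance of √(2.7² + 0.6²) ≈ 2.8.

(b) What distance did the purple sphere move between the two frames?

1.8

From (10.1, 5.7) to (9.8, 7.5), the purple sphere covered √(0.3² + 1.8²) ≈ 1.8 units.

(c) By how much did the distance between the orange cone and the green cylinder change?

-0.3

Before: roughly 1.7 units apart; after: 1.4. That's 0.3 units closer together.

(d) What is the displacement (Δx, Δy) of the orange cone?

(-2.5, -0.8)

From the two frames, the orange cone sits at roughly (8.6, 7.7) before and (6.1, 6.9) after.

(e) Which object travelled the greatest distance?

the red cone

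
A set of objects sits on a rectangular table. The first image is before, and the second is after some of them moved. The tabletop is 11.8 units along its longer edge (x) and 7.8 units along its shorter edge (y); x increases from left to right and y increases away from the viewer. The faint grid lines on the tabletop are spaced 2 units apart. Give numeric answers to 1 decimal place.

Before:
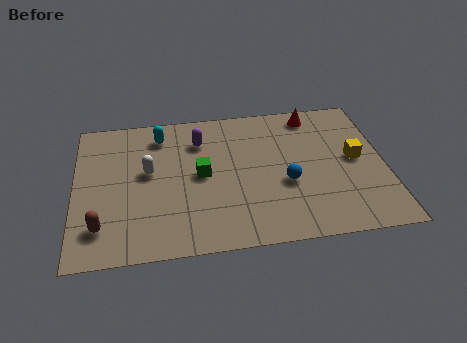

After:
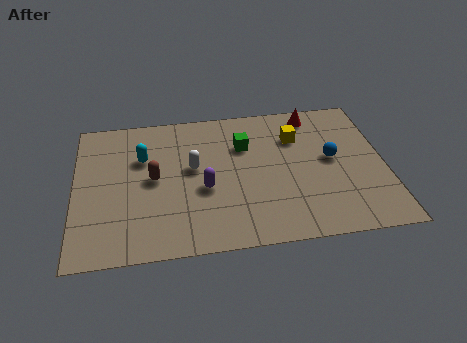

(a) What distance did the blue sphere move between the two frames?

2.1

The blue sphere was near (8.0, 3.1) before and (9.8, 4.2) after, so it travelled √(1.8² + 1.1²) ≈ 2.1 units.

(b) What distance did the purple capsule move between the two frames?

2.7

The purple capsule was near (4.8, 5.9) before and (4.9, 3.2) after, so it travelled √(0.1² + 2.7²) ≈ 2.7 units.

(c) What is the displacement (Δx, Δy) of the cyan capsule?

(-0.7, -1.2)

The cyan capsule started near (3.3, 6.4) and ended near (2.6, 5.2).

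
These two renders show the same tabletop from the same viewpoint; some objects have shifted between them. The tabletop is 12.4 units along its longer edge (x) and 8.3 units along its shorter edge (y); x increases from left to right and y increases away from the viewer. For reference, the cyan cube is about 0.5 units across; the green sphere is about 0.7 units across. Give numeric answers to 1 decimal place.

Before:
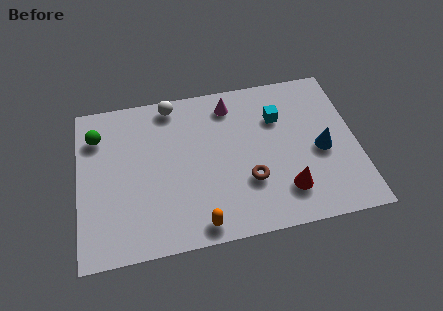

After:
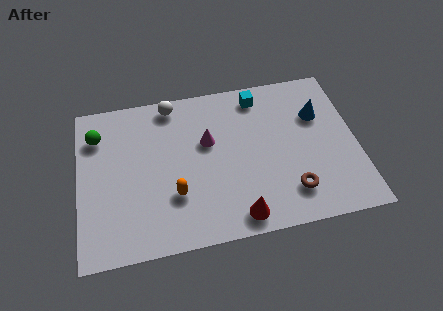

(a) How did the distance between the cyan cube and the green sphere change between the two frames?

-0.8

They were about 8.1 units apart before and 7.3 after — 0.8 units closer together.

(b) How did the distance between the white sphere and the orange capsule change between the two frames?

-1.8

They were about 6.6 units apart before and 4.8 after — 1.8 units closer together.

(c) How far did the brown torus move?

2.0

The brown torus was near (7.5, 2.7) before and (9.3, 1.8) after, so it travelled √(1.8² + 0.9²) ≈ 2.0 units.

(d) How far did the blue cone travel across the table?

1.9

The blue cone moved from about (10.8, 3.7) to (10.8, 5.6), a distance of √(0.0² + 1.9²) ≈ 1.9.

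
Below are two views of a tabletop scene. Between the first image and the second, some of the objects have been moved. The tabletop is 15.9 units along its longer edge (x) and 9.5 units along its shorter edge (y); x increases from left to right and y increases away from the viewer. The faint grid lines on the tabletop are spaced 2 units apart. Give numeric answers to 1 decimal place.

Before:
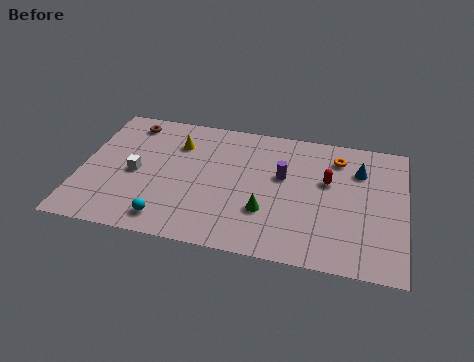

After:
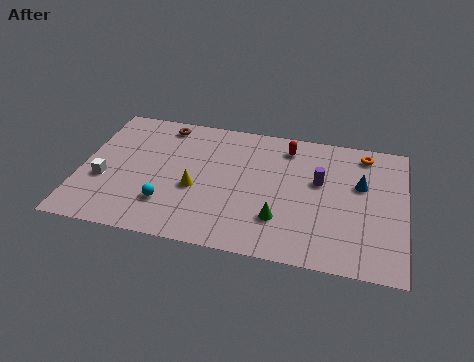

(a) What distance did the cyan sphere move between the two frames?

1.1

From (4.5, 1.4) to (4.4, 2.5), the cyan sphere covered √(0.1² + 1.1²) ≈ 1.1 units.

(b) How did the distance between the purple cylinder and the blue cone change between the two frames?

-1.9

The distance was about 3.9 in the first image and 2.0 in the second, so they moved 1.9 units closer together.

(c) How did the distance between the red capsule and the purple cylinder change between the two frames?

+0.6

They were about 2.2 units apart before and 2.8 after — 0.6 units further apart.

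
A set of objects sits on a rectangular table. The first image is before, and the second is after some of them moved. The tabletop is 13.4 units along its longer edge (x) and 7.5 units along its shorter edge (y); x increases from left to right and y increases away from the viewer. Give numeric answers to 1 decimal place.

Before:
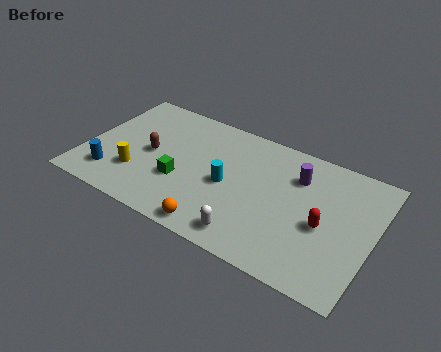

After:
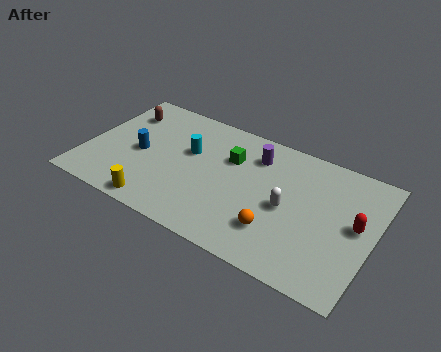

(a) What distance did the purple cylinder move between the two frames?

2.0

The purple cylinder moved from about (9.7, 5.5) to (7.7, 5.8), a distance of √(2.0² + 0.3²) ≈ 2.0.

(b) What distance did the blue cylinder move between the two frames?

2.1

From (1.5, 1.6) to (2.5, 3.5), the blue cylinder covered √(1.0² + 1.9²) ≈ 2.1 units.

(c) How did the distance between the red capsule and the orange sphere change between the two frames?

-1.3

The distance was about 5.2 in the first image and 3.9 in the second, so they moved 1.3 units closer together.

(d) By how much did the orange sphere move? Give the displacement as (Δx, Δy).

(2.6, 1.2)

The orange sphere was at about (6.6, 0.8) and moved to about (9.2, 2.0).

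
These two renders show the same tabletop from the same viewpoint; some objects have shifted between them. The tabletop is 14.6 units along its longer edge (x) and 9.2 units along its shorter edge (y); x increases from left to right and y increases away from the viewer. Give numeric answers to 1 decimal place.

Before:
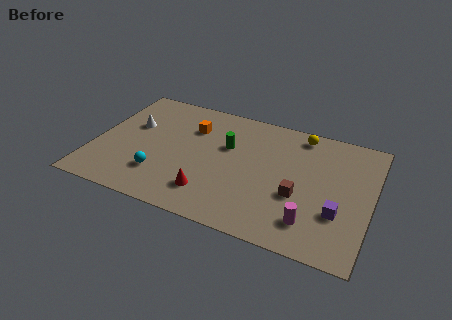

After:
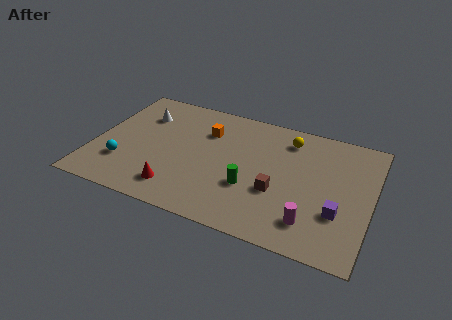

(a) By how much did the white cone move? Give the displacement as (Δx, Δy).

(0.4, 1.0)

The white cone was at about (1.8, 5.7) and moved to about (2.2, 6.7).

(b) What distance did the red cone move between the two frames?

1.7

The red cone was near (6.4, 2.0) before and (4.7, 1.7) after, so it travelled √(1.7² + 0.3²) ≈ 1.7 units.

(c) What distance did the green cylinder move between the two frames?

3.0

The green cylinder was near (6.9, 5.8) before and (8.4, 3.2) after, so it travelled √(1.5² + 2.6²) ≈ 3.0 units.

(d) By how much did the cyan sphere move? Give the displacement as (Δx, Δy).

(-2.0, 0.2)

The cyan sphere was at about (3.7, 2.4) and moved to about (1.7, 2.6).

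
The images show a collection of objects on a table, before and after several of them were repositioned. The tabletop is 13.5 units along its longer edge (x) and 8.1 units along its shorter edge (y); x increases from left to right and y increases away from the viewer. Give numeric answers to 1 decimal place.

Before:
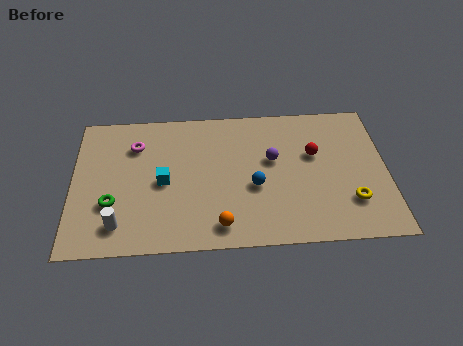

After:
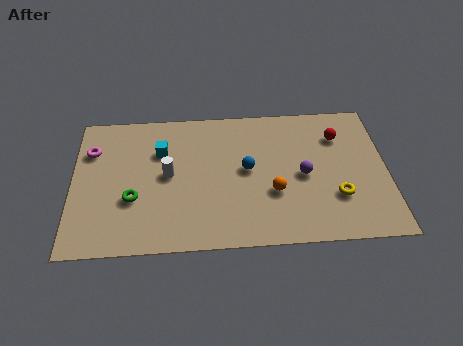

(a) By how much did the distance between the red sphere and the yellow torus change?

+0.3

The distance was about 3.2 in the first image and 3.5 in the second, so they moved 0.3 units further apart.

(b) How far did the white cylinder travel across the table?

3.4

The white cylinder was near (2.0, 1.5) before and (4.1, 4.2) after, so it travelled √(2.1² + 2.7²) ≈ 3.4 units.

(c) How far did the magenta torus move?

1.9

The magenta torus moved from about (2.7, 6.0) to (0.8, 5.8), a distance of √(1.9² + 0.2²) ≈ 1.9.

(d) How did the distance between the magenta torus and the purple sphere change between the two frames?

+3.3

Before: roughly 6.0 units apart; after: 9.3. That's 3.3 units further apart.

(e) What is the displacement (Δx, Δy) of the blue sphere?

(-0.3, 1.0)

The blue sphere started near (7.8, 3.3) and ended near (7.5, 4.3).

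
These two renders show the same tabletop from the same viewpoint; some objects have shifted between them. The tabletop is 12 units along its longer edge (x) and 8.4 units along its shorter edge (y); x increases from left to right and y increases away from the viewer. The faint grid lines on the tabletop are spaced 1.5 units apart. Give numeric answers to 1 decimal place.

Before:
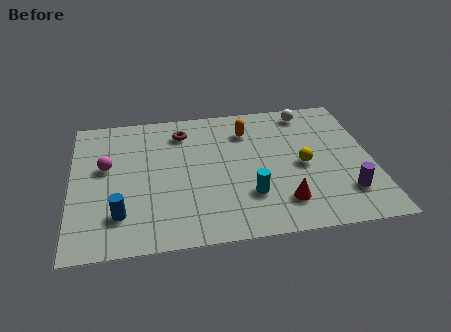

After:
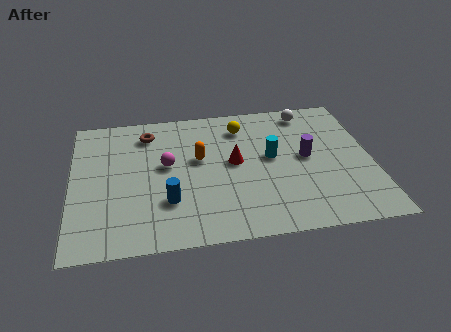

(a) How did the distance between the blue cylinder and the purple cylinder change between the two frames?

-3.0

They were about 8.9 units apart before and 5.9 after — 3.0 units closer together.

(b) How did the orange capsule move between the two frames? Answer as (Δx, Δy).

(-2.0, -1.5)

The orange capsule started near (7.1, 6.4) and ended near (5.1, 4.9).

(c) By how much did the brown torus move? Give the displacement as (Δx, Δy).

(-1.4, 0.1)

The brown torus was at about (4.5, 6.7) and moved to about (3.1, 6.8).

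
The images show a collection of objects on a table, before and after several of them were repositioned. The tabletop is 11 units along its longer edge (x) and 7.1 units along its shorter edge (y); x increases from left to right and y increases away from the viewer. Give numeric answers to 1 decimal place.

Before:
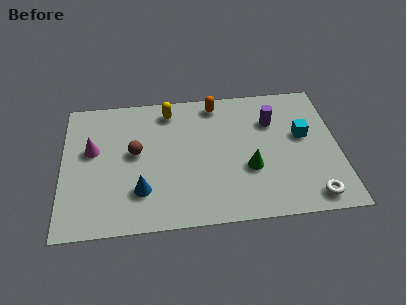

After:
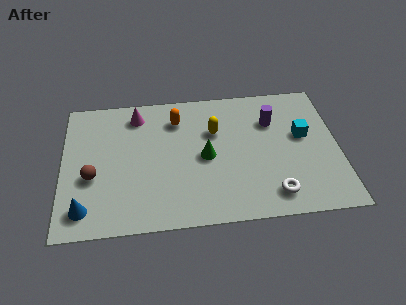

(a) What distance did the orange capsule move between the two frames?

1.7

The orange capsule moved from about (6.2, 6.2) to (4.6, 5.5), a distance of √(1.6² + 0.7²) ≈ 1.7.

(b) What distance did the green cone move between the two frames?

1.9

From (7.4, 2.6) to (5.7, 3.4), the green cone covered √(1.7² + 0.8²) ≈ 1.9 units.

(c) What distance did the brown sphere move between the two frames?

2.0

The brown sphere moved from about (2.9, 3.9) to (1.2, 2.8), a distance of √(1.7² + 1.1²) ≈ 2.0.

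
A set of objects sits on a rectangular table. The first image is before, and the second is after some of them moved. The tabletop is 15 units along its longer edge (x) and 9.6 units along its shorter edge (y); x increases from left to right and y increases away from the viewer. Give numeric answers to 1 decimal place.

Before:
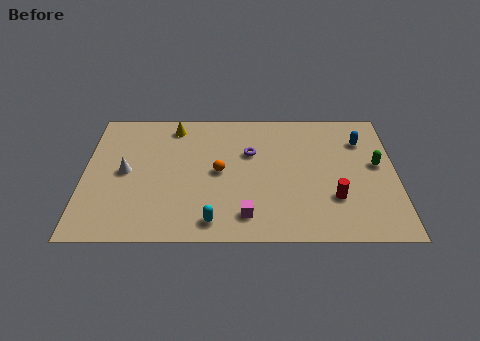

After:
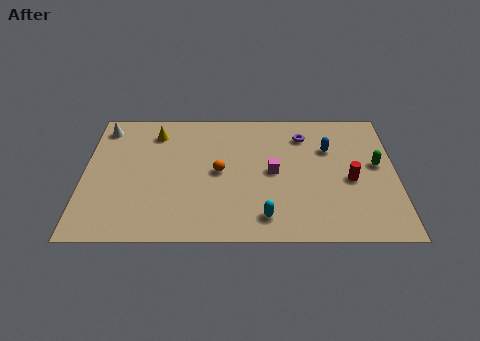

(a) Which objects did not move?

the orange sphere and the green capsule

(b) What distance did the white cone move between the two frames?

3.5

The white cone was near (2.0, 4.8) before and (0.9, 8.1) after, so it travelled √(1.1² + 3.3²) ≈ 3.5 units.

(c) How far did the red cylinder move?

1.5

The red cylinder was near (12.0, 2.9) before and (12.8, 4.2) after, so it travelled √(0.8² + 1.3²) ≈ 1.5 units.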